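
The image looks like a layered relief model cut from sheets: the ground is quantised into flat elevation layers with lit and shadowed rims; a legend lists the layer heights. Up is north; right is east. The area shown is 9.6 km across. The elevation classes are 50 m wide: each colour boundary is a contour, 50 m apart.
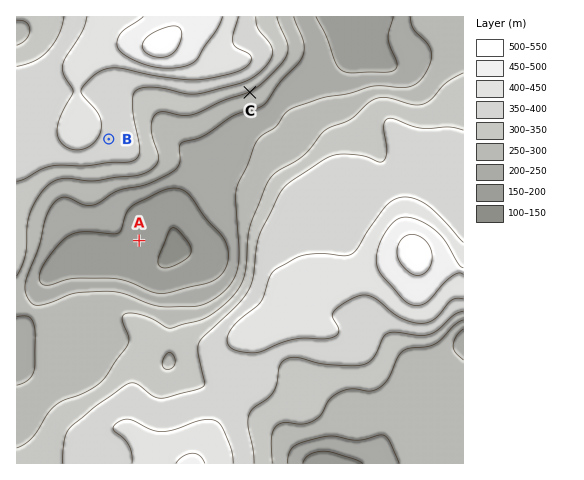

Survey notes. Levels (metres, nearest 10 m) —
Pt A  180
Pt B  390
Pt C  300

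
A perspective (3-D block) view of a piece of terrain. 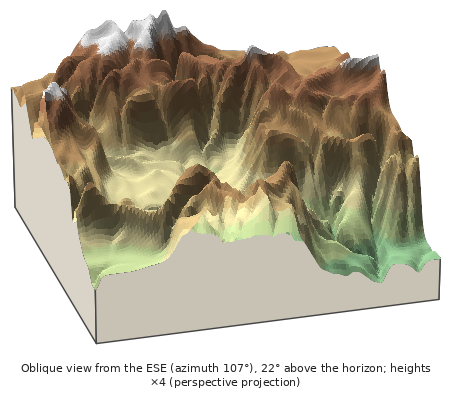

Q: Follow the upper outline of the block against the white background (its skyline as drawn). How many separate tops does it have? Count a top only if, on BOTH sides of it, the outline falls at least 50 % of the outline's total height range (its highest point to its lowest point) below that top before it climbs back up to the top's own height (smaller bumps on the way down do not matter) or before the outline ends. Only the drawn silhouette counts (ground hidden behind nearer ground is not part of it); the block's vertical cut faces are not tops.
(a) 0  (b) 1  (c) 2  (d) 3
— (a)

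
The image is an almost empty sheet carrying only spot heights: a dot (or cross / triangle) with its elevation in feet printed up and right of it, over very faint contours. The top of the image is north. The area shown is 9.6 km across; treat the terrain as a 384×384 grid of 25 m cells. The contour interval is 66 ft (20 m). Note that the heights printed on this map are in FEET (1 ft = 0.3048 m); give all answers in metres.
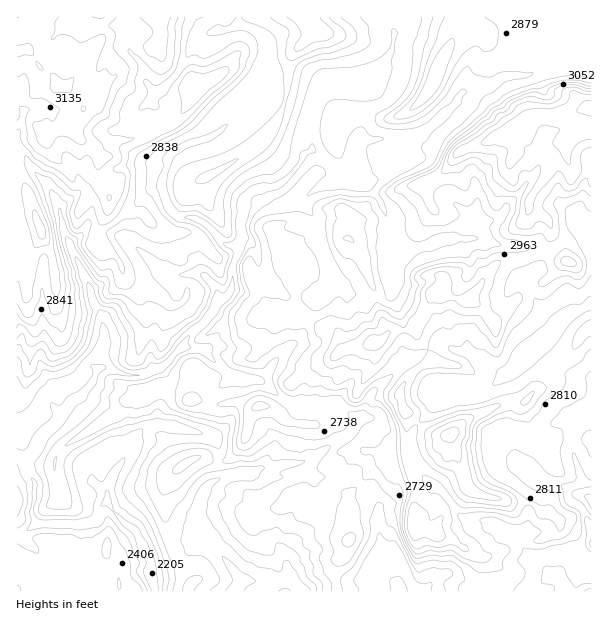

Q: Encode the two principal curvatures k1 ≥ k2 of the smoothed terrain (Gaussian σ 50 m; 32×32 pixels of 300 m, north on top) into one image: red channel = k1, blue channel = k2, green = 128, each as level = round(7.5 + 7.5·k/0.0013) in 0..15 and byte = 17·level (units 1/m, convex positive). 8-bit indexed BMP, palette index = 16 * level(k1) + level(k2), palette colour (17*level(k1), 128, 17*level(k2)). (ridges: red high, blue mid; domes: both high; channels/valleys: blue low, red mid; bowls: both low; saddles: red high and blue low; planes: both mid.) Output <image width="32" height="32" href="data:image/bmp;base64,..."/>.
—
<image width="32" height="32" href="data:image/bmp;base64,Qk02CAAAAAAAADYEAAAoAAAAIAAAACAAAAABAAgAAAAAAAAEAAATCwAAEwsAAAABAAAAAAAAAIAAABGAAAAigAAAM4AAAESAAABVgAAAZoAAAHeAAACIgAAAmYAAAKqAAAC7gAAAzIAAAN2AAADugAAA/4AAAACAEQARgBEAIoARADOAEQBEgBEAVYARAGaAEQB3gBEAiIARAJmAEQCqgBEAu4ARAMyAEQDdgBEA7oARAP+AEQAAgCIAEYAiACKAIgAzgCIARIAiAFWAIgBmgCIAd4AiAIiAIgCZgCIAqoAiALuAIgDMgCIA3YAiAO6AIgD/gCIAAIAzABGAMwAigDMAM4AzAESAMwBVgDMAZoAzAHeAMwCIgDMAmYAzAKqAMwC7gDMAzIAzAN2AMwDugDMA/4AzAACARAARgEQAIoBEADOARABEgEQAVYBEAGaARAB3gEQAiIBEAJmARACqgEQAu4BEAMyARADdgEQA7oBEAP+ARAAAgFUAEYBVACKAVQAzgFUARIBVAFWAVQBmgFUAd4BVAIiAVQCZgFUAqoBVALuAVQDMgFUA3YBVAO6AVQD/gFUAAIBmABGAZgAigGYAM4BmAESAZgBVgGYAZoBmAHeAZgCIgGYAmYBmAKqAZgC7gGYAzIBmAN2AZgDugGYA/4BmAACAdwARgHcAIoB3ADOAdwBEgHcAVYB3AGaAdwB3gHcAiIB3AJmAdwCqgHcAu4B3AMyAdwDdgHcA7oB3AP+AdwAAgIgAEYCIACKAiAAzgIgARICIAFWAiABmgIgAd4CIAIiAiACZgIgAqoCIALuAiADMgIgA3YCIAO6AiAD/gIgAAICZABGAmQAigJkAM4CZAESAmQBVgJkAZoCZAHeAmQCIgJkAmYCZAKqAmQC7gJkAzICZAN2AmQDugJkA/4CZAACAqgARgKoAIoCqADOAqgBEgKoAVYCqAGaAqgB3gKoAiICqAJmAqgCqgKoAu4CqAMyAqgDdgKoA7oCqAP+AqgAAgLsAEYC7ACKAuwAzgLsARIC7AFWAuwBmgLsAd4C7AIiAuwCZgLsAqoC7ALuAuwDMgLsA3YC7AO6AuwD/gLsAAIDMABGAzAAigMwAM4DMAESAzABVgMwAZoDMAHeAzACIgMwAmYDMAKqAzAC7gMwAzIDMAN2AzADugMwA/4DMAACA3QARgN0AIoDdADOA3QBEgN0AVYDdAGaA3QB3gN0AiIDdAJmA3QCqgN0Au4DdAMyA3QDdgN0A7oDdAP+A3QAAgO4AEYDuACKA7gAzgO4ARIDuAFWA7gBmgO4Ad4DuAIiA7gCZgO4AqoDuALuA7gDMgO4A3YDuAO6A7gD/gO4AAID/ABGA/wAigP8AM4D/AESA/wBVgP8AZoD/AHeA/wCIgP8AmYD/AKqA/wC7gP8AzID/AN2A/wDugP8A/4D/AJeXl5eFqMeQp7inpoSWhnSFtpWGd3WlhZallqeFh4a2h4eHh4a3poC3l5iEhYeWhKe4t3R3gdV0c7anloV2h5eWl5enpreUgdeGhYSXmIWGlpbZhXWg98jlt6e2taWEw6KhoJCTxoCWx3aFh5iXhoeGhremkvO3yIV1c4OEpcmhwubH16Khl6e3hpWYmJeol5iHp5aD48inoYOU5rTIxbDEktiGpZSnl6eWc5enl5eoh5enhYahtoOm+PfVlZag1aKlx3WmgoeYuLeEkoFzhZaWhYWVp8OUhMa1Y4V1pLeToabmdIaWdJeXyOjTxpWUlIO2p6el1ZS414V1h4a3hZW4gbf3pIRzlpaEgXL5p4SHl5OTl4TFldnYg3V3l5eVp5emg4bn15WSgoKVk9SVtsanp5SEYfeypej0k3SldoaFp4WVhIW3uKa1+sbHxfrTgoR007K094V0g5T21uh1h4a1dZWWg8fE17WWloVzgcPYlrey5JD3ZHV0hYR1t8aXhtWipZODodOQoMm2orW2gqemxoW2lZLV1ue1hYaGl6aFs5PZp5KFx7TTkJCVpbeEhJXHxsi3hKSEhIXWhHd2p5WhpMiognWmpseQ46Woh5eGpraFp9fEuHaGdeiEhoaF19aT2KiQc6eWqMigpLmYmKeFloWE1nPWhZamtqaHdnaU1pPolaDXtpeXqMeAkraGh3eGhZWTdbbJtdh1hpWXdZXGgviQs8W3h4SjgOPStYeIiIaG13SD5ui2tbd1hLaUw7aj5oDo1pWEl6e19+CjmIiHg5fHhIaTlJSlx8a2k/nDhfeQseiDc5eXp+awgLSXiIWluJd0hpVzhYSCkoOlpIWE+JD2xJWWuMWwoPeQ2binlJa3p5SHp6imhZTG2NeFhcXFgOak2JS3kMfGp3G2lYWk18jHkoaXp4WEx2D4hIOF1oCVtKbIlYWjqKiWhXGStpWDg3LE9/iGloOnxrG2xaOyk8aWpqSVhpOYp9emlpiCuJWGh4WCkfPGc5XIhLa1pJHJhZe2t5SEcoR2hsfHloaDp4aHl4eGkPnlpaaXlrdkk6iWx3SFp9fGg4SGdqfHhYSohoWTg4OVkcbouId2hrailna3p5Z1h6fXhIZ2dseGhJinpub4tnJ1g6XGyNe3p6eWlpe3hpaElre3g4V2l6eEl4d2dXP3poOFhKTHktb3dqenl5a3lpShyNfolHWHtnV1hod3daX4dIaEg3GSsYCWp4aXlZeTp8iRdbfXhIXVdIWGhoZ2heiVhpiXp4SGh5eGl4bIlZWouHR1hbeUdcfHuLenhoaGp7eWh4eHl4aHhpeGhaSVhZa3hYaGhZWWlsellYaGhnWWloaHh4eHhoY="/>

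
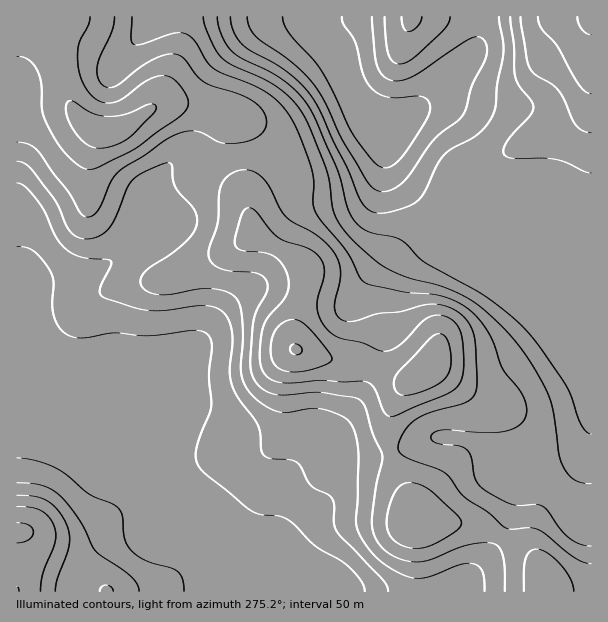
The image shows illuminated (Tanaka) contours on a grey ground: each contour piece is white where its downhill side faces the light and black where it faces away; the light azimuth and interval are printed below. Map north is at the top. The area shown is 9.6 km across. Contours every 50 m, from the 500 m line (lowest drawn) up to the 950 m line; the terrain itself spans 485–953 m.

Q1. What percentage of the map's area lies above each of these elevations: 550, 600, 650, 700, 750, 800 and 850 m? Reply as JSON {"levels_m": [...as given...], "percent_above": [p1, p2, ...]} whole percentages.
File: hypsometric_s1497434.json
{"levels_m": [550, 600, 650, 700, 750, 800, 850], "percent_above": [94, 91, 65, 52, 37, 23, 10]}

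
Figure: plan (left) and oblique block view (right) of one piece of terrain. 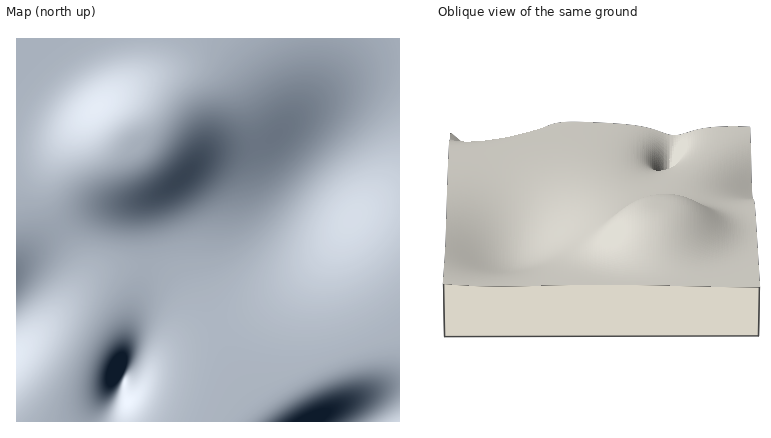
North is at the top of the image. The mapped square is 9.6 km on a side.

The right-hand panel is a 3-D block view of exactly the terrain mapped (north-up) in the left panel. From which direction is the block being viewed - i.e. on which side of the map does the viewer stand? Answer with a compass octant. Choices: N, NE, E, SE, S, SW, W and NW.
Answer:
N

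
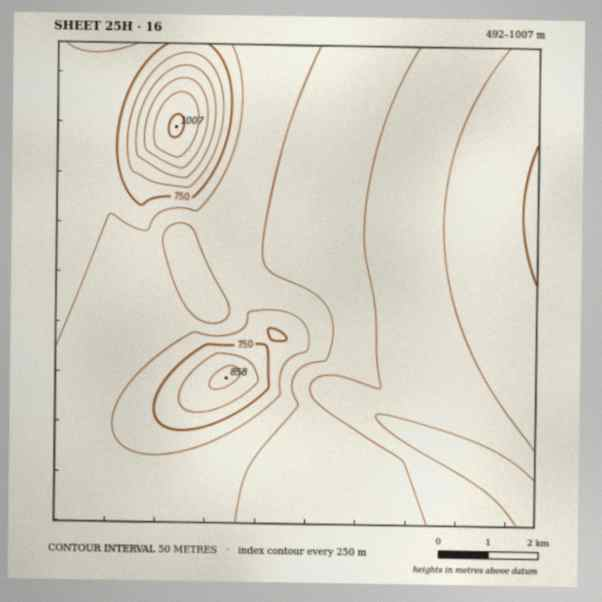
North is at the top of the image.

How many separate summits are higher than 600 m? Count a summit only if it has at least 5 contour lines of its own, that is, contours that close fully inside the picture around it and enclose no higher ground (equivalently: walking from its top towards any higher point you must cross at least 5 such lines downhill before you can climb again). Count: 1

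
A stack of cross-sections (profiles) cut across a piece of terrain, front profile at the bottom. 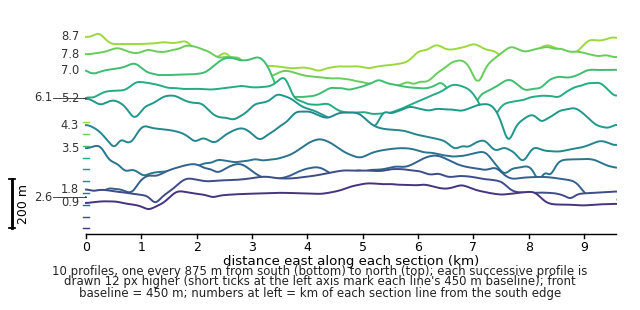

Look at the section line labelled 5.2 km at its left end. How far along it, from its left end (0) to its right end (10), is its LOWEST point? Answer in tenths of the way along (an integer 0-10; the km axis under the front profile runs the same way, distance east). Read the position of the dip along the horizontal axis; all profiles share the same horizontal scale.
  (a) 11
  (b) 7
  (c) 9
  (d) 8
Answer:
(d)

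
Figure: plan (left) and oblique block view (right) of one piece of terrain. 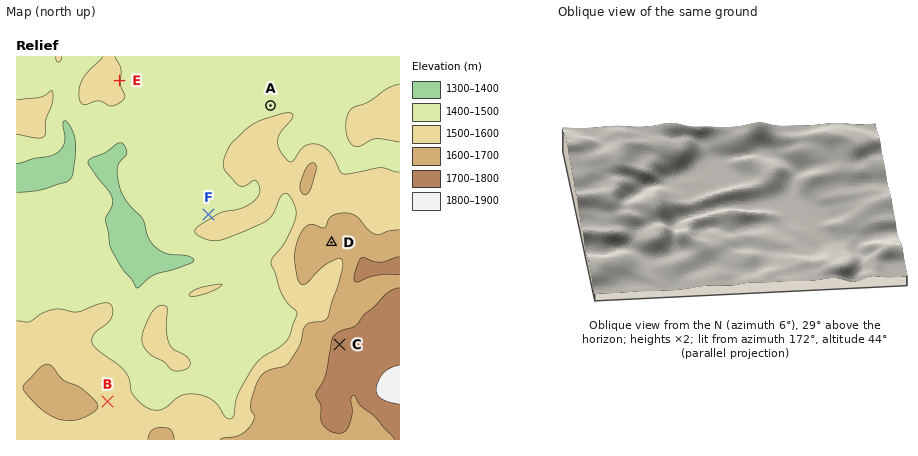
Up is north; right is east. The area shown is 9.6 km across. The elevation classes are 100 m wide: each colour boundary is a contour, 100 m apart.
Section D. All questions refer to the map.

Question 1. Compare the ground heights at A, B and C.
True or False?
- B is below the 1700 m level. True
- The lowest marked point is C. False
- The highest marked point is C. True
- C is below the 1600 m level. False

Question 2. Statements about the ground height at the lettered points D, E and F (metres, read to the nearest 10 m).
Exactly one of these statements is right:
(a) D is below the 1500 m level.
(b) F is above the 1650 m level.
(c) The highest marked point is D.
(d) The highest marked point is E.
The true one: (c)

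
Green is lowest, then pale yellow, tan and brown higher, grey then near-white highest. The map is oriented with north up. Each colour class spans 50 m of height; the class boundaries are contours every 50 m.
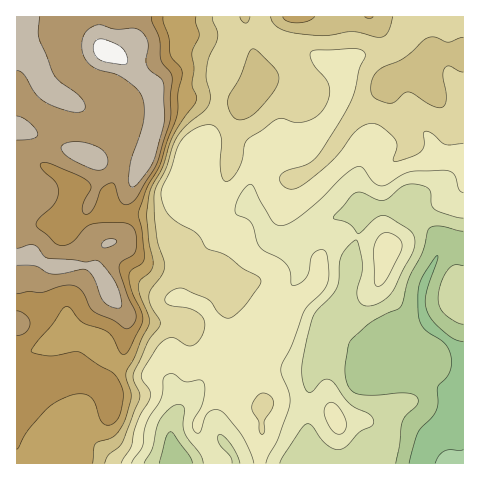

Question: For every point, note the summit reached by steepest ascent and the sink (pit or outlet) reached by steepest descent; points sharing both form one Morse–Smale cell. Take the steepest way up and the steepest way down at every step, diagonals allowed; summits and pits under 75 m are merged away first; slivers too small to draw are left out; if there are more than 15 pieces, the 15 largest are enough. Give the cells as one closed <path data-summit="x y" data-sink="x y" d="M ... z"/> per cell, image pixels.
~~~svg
<path data-summit="105 52" data-sink="463 463" d="M260 16l-244 1 1 447 64-1 0-8-7-8 13-12 9-6 13-16 1-9-4-23 15-24 3-9 3-20-2-16 6 6 10 4 33 1 13 5 42-27 6-7-10 29-1 61 1 5 12 10 18 7 9-1-3 13-1 46 204-1 0-218-20 1-21 40-1 25 4 10 5 7-17 23 0 5 11 18-14-3-44-19-26-15-5-10 14-49 0-13 9-34 1-13 11-8 10-3 22 0 9 4-2-9 17-11 9-11 0-18-4-18-2-5-9-6-21 9-26 5-7 5-3 6 0-6-7-6-29-19-6 2 11-14 9-17 0-13-4-9-13-16-14-8-18-6-8 0-14-7-8-10z"/><path data-summit="294 17" data-sink="463 463" d="M463 16l-202 1 2 12 8 10 14 7 8 0 18 6 14 8 11 13 6 12 0 13-9 17-9 11 11 4 22 16 7 6 0 6 3-6 7-5 26-5 17-8 8 0 5 5 6 23 0 18-9 11-17 11 0 6 3 6 25 24 3 10 6-3 17-1z"/><path data-summit="105 52" data-sink="174 463" d="M234 296l-47 32-13-5-33-1-15-8 1 14-3 20-3 9-15 24 4 23-1 9-13 16-9 6-13 12 7 8 1 9 178-1 2-26-1-19 3-13-9 1-18-7-12-10-1-5 1-61z"/><path data-summit="386 251" data-sink="463 463" d="M403 207l-29 1-14 10-1 13-9 34 0 13-14 49 5 10 26 15 44 19 14 3-10-14-1-9 17-23-5-7-4-10 0-20 4-12 15-29 0-8-31-31z"/>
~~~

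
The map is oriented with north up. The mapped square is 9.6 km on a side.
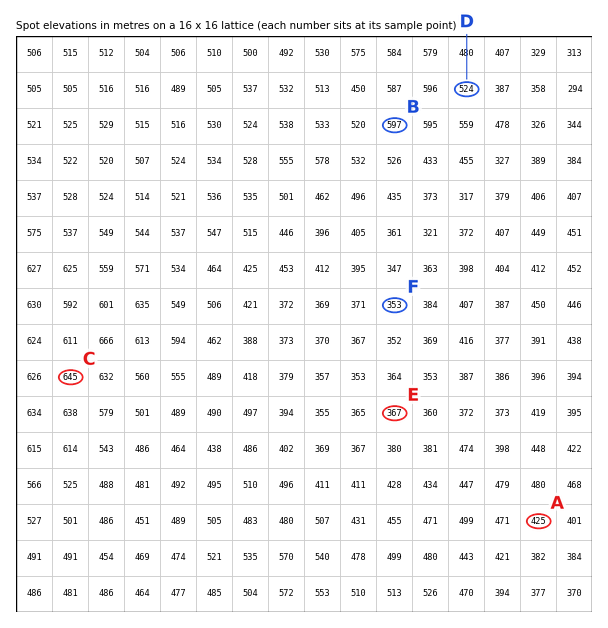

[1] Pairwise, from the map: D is below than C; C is above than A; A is below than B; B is above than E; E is above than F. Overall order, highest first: C B D A E F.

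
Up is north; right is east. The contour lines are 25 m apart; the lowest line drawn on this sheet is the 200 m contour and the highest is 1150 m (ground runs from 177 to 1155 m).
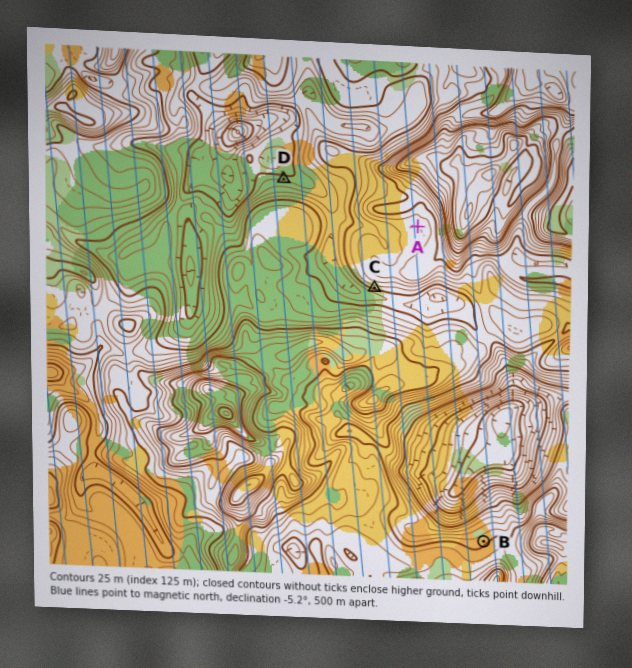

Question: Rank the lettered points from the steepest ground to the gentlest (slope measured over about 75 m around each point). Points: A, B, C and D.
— C D B A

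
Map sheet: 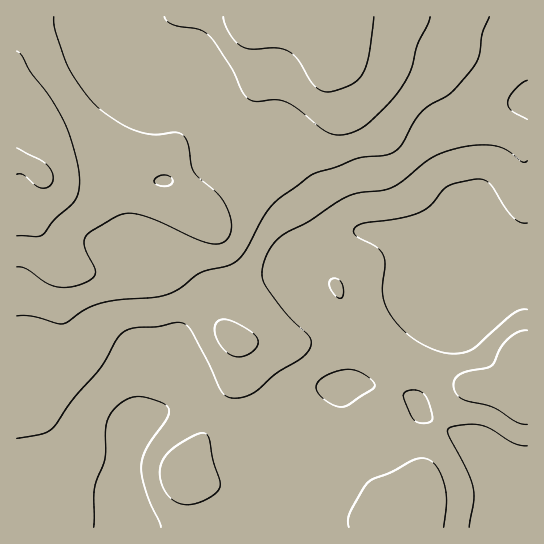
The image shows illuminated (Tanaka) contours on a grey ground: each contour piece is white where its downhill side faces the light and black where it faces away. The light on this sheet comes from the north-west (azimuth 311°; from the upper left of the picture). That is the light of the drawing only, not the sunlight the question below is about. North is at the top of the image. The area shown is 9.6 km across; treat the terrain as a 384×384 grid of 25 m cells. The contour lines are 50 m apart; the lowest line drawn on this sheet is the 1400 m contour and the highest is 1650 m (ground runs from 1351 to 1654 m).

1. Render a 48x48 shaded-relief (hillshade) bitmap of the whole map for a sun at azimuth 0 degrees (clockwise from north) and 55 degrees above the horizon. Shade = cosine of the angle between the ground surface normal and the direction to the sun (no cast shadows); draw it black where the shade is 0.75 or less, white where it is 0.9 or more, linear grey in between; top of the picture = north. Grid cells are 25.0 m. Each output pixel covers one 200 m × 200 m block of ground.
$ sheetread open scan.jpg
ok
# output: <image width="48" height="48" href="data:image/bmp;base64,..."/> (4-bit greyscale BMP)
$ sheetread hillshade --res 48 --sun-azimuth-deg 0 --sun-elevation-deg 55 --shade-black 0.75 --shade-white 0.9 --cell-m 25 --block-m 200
<image width="48" height="48" href="data:image/bmp;base64,Qk32BAAAAAAAAHYAAAAoAAAAMAAAADAAAAABAAQAAAAAAIAEAAATCwAAEwsAABAAAAAAAAAAAAAAABEREQAiIiIAMzMzAERERABVVVUAZmZmAHd3dwCIiIgAmZmZAKqqqgC7u7sAzMzMAN3d3QDu7u4A////AHd3d3d3dlQzMzRFVmZ3d3eId2ZmZlZmZnd3d3d3dkMiIjNEVWZ3d3iIh2ZmZmZmZnd2ZndmZUIREjNEVWZ4iIiJmHZndmZmZndmZmZlVUMjNFVmd3eJmIiJmYd3d3d3dnZmZmZVVVVVZneIiIiJiIiJqpiIiIiHZmZmZmZWZneIiIiIiIiId3iZq6qZmZiHVVVWZmZmd4qqmIiId3d2ZniZqru6qYh1QkRVZmd3eJvLqHd3d3dmZ4iIibvLqHZTEERFZnd3d5q7qXZmZmZneIh2Z5u6hlQxAERFZmZmZ3mrqYZmZmZ4mph2Z4mYZCEQAERFVWZVZmeJmYZVVmeJqqmZmIiGQgAAI1VVRFVVVVZniHZVVmiaqpmqqYdlMQATZ2ZVREREVVVWd2VEVWeIiIiZmGVVQyNXiHZlRDREVVVVZlRERFVWZmd3ZURFd4iId3dlVDREVVVVZUMzMzMzNEVEMzRXrMynVHdmVERFVVVVVDIiMzIiIzQzNGeKze2nVHd2ZVVVVVVVUyI0REREQzM0V5q7zMy5iGZmZmVVVEVVQzVnd3d3ZURGiru6qqu8y1VmZmZURERERGiaqZmYdlVoq7qpiJrM3URVVVVDMiMzRoq7qqqYdmZ5qqmIeImr3TMzMzMhERESRpu6qZmHdmeJmZh3d4iJq0MiEREQAREiRomZmZh3Znd4iHd2Znd4iEMhABEiM0RERVZniIh3d3d3d3dmZmd3d0MiI0VWd3d2VDM1Z4iHiIh3ZmZmVVZ4iDM0VniJmYh2UxATVneImZmYdmZmZVZ4iSJGeIiJmIdkMQASNWZ4mquph2ZmZmZ3eCNGiHZmZlQyERIiI0RWiaqph2Zmd2ZmZiNWZlREMyIREkVUMiM0V4iHdlVmd3ZlQzRERDMzIiIjRWd1QyIjNEVERERWd3ZkMkQyI0REQ0VneIiHZDIiIiIiIjRWd3ZUMlQyI1Z2ZniJmZmYdkQzIhERIiNWZmZUM1VERGeHd4iImaqYd2VEMiIiMzRFVVVERVZmZnd3Znd3iaqYh3ZlQyIzMzM0REREVWd4h3d2VVZmiZmYd3ZlQyIiIiIiIiM0VniJmIdmVVVmeJiHd3ZlQyERIiIiIiIkVoiZmId3iId3iId2ZmZUMhERI0MzMzM0Z5mZmId4q7qZiHdlVWZUMiEjNFVERERWd5mZmIiJvMu6mHZURFVDIiM0RFVURFZ3d5mZmYiau7u6qHZURDMiIzRERERERWd3d5iJmZmaqZmqmHZUQzISNERERERERWZ3d4iZmZmZmIiZmHZUQzIjREREREM0RFVmd4mZmZmYd3eIh2VVVEREVEREVERERERVZomZmZmHZmZ3dlREVVVVVERVZlVVVURFZoiIiZh2VVZmZUMzREVVVVVWZmZmZlVVVoiIiZh2VVVERDIRIjNFVmZmd2Zmd3ZVVZiIiYh2ZUMyIiERERJFZmZmZ2ZmZ3dlVYiIiId2ZVQiEiIzMiNWZ3ZmZmZVZndlVYiIiHd2ZlQyIjNEQzRWd3dmZmZlZnZmVQ=="/>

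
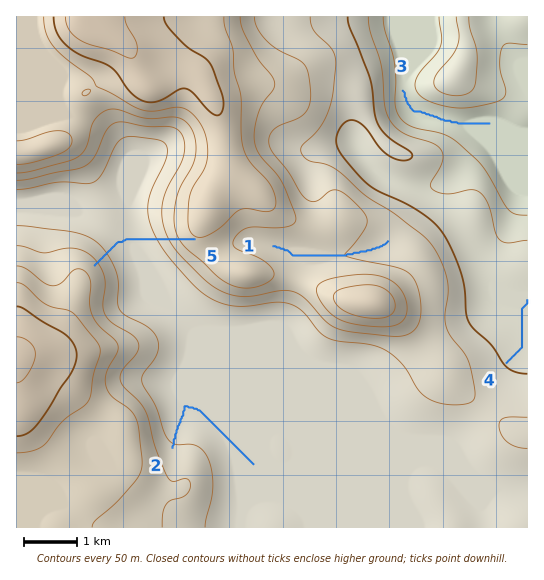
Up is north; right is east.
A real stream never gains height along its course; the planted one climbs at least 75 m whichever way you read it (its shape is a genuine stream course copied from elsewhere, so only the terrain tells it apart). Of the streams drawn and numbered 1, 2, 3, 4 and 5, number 5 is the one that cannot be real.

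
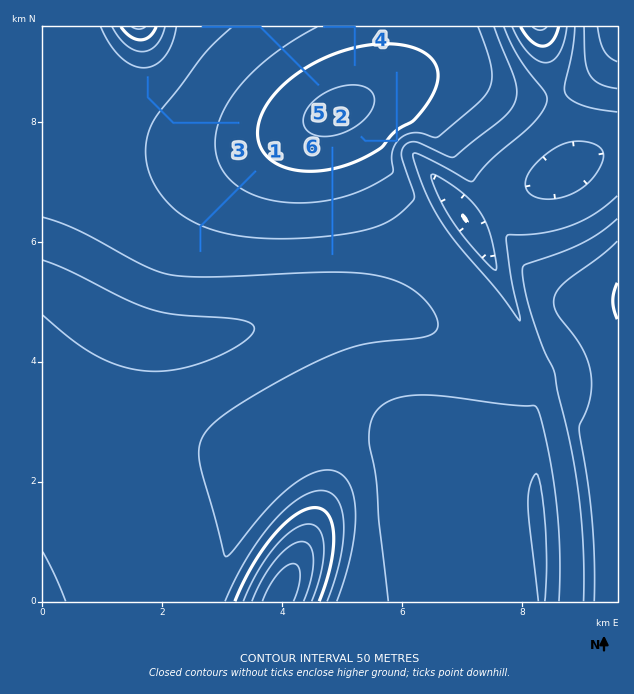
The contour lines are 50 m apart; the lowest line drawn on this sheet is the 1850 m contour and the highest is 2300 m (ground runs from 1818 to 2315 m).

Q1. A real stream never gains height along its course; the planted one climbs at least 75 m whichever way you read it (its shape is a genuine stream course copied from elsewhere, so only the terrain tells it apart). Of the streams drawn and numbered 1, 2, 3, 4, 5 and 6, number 2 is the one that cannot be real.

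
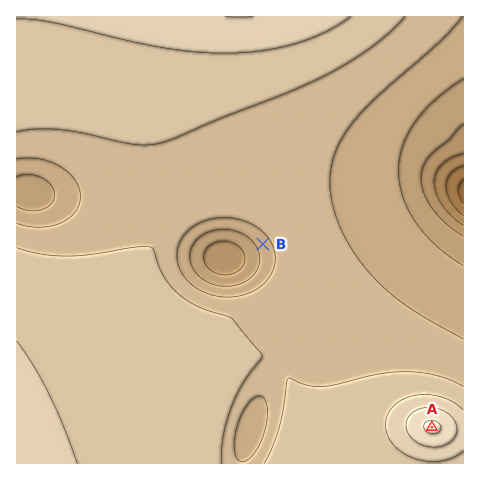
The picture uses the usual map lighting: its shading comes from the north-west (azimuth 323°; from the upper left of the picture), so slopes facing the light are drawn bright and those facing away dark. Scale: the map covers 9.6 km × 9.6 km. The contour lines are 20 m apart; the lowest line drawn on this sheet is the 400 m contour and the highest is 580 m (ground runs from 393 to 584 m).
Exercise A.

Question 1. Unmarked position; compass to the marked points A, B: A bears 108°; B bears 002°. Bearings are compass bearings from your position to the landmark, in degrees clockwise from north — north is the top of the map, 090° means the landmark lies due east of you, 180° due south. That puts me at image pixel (258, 371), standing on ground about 515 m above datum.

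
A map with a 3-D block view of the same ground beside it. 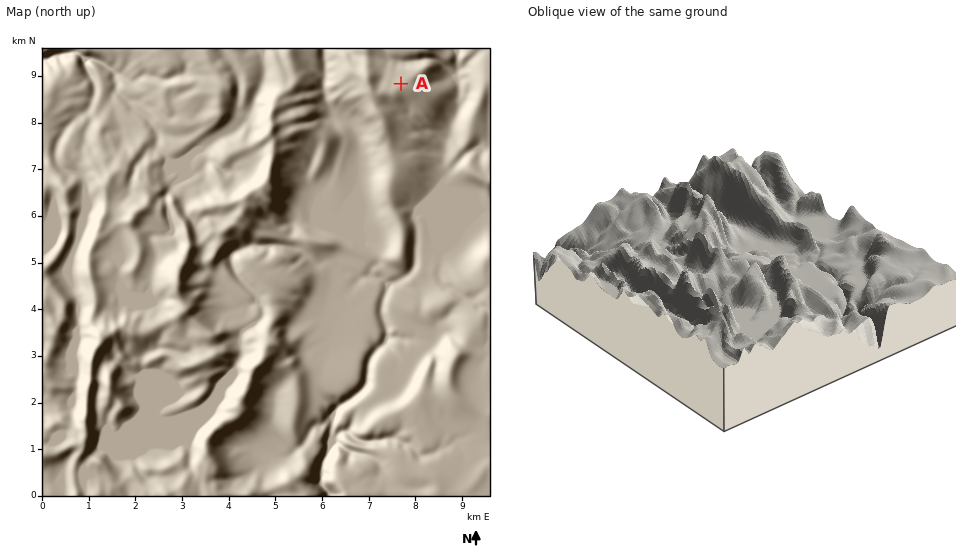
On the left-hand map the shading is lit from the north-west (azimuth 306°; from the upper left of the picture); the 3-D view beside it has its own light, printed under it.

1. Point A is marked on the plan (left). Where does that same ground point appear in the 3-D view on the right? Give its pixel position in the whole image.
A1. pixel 735 160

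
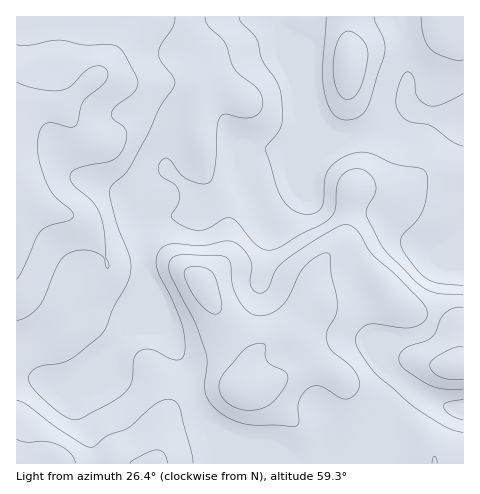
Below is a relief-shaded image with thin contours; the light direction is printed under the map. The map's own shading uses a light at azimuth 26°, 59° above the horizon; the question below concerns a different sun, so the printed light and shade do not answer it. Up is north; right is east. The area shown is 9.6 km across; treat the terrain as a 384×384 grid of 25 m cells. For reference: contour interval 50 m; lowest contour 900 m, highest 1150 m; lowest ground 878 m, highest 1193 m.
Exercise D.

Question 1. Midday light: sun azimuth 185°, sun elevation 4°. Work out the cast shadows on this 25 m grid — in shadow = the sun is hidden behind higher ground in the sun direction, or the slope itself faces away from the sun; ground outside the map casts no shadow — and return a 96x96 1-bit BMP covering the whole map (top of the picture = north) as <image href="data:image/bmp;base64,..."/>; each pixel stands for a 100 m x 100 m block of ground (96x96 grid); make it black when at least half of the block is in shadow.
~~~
<image width="96" height="96" href="data:image/bmp;base64,Qk2+BAAAAAAAAD4AAAAoAAAAYAAAAGAAAAABAAEAAAAAAIAEAAATCwAAEwsAAAIAAAAAAAAA////AAAAAAAAAAAAAAAAAAAAAAAADAAAAAAAAAAAAAAAPwPAAAAAAAAAAAAA/w/wAAAAAAAAAAAB/w/wAAAAAAAAAAMD/w/gAAAAAAAAAB8H/w/AAAAAAAAAAH8P/w+AAAAAAAAAAP8f/w8AAAAAAAAAAf8//z4AAAAAAAAAA////34AAAAAAAAAB////3wAAAAAAAAAB////34AAAAAAAAAD////z4AAAAAAAAAD////xwAAAAAAAAAD/7//gAAAAAAAAAAAgD//gAAAAAAAAAAAAD//AAAAAAAAAAAAAD//AAAAAAAAAA+AAB/+AAAAAAAAAH+AAB4AAAAAAAAAAf8AAAAAAAAAAAAAA/4AAAAAAAAAAAAAB/wAP8AAAAAAAAAAB/wA/8AAAAAAAAAAB/gD/8AAAAcAAAAAA/gB/8AAAA8AAAAAA/AB/8AAAA8AAAAAAeAAf8AAAAAAAAcAAAAAP8AAAAAAAA/gAAAAH8AAAAAAAB/wAAAABgAAAAAAAB/wAAAAAAAAAAAAAD/wAAAAAMAAAAAAAH/4AAAAB8AAAAAAAP/4AAAAf8AAAAAAAP/wAAAD/8AAAAAAAf/wAAAP/8AAAAAAAP/wAAAf/8AAAAAAAP/wAAA//8AAAAAAAH/gAAB//8AAAAAAEA/AAAD//8AAAAAB+AOAAAH//8AAAAAH/AGeAAH//8AAAAAf/gP/wAP//8AAAAA/////4AP//8AAAAB/////8Af//8AAAMD/////+Af//8AAAMD//////A///8AAAcD//////x///8AAAcD//////////8AAAcD//////////8AAAcB/////////48AAAIB/////////AMAACAA///8////4AEAA/AA///4f///gAAAP/AAf//wf/8AAAAAf+AAP//gf/wAAAAA/+AAP//gf/wAAAAB/+AAH//gP/gAAAAB/8AAH//AP/gAAAAA/4AAD//AP/mAAAAAfgAAB/+AH//4AAAAAAAAAf+AD///4AAAAAAAAD+AB///8AAAAAAAAB8AA///+AAAAAAAAA4AA///+AAAAAAAAAQAAf//+AcAAAAAAAAAAP//+B8AAAAAAAAAAH//8D8AAAAAAAAAAB//4D8AAAAAAAAAAAf/gB8AAAAAAAAAAAP+AAMAAAAAAAAAAAD8AAAAAAAAAAAAAAAwAAAAAAAAAAAAAAAAAAAAAAAAAAAAAAAAAAAAAAAAAAAAAAAAAAAAAAAAAAAAAAAAAAAAAAAAAAAAAAAAAAAAAAAAAAAAAAAAAAAAAAAAAAB4AAAAAAAAAAAAAAD+AAAAAAAAAAAAAAD/AAAAAAAAAAAAAAD/AAAAAAAAAAAAAAD/AAAAAAAAA/AAAAD+AAAAAADAB/wAAAB8AAAAAADwB/wAAAAYAAAAAAD8D/wAAAAAAAAAAAD/j/wAAAAAAAGAAAD/h/wAAAAAAAPgAAD/B/wAAAAAAAP4AAAAA/gAAB+AAAP8AAAAAfgAAB+AAAP8AAAAAPAAAA8AAAP4AAAAAAAAAAAAAAHwAAA="/>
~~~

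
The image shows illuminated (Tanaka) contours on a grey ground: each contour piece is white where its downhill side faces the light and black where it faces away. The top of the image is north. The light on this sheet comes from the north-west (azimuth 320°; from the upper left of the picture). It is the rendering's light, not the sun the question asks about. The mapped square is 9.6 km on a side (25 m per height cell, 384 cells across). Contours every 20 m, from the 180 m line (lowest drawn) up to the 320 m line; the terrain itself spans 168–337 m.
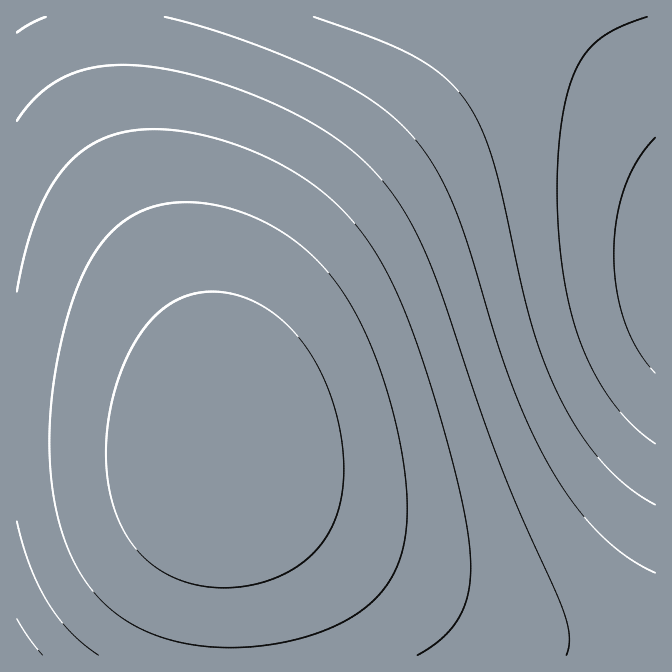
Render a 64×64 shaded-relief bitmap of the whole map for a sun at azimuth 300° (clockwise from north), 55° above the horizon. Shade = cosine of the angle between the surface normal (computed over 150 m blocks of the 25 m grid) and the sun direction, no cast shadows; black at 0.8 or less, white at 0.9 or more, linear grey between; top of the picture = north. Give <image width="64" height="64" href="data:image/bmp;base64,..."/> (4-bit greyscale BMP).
<image width="64" height="64" href="data:image/bmp;base64,Qk12CAAAAAAAAHYAAAAoAAAAQAAAAEAAAAABAAQAAAAAAAAIAAATCwAAEwsAABAAAAAAAAAAAAAAABEREQAiIiIAMzMzAERERABVVVUAZmZmAHd3dwCIiIgAmZmZAKqqqgC7u7sAzMzMAN3d3QDu7u4A////AEREQzMzMzIiIiIiIhERERERERERESIiIiIiIiIiIzMzREREMzMzMiIiIiIiIREREREREREREiIiIiIiIiIjMzNEREQzMzMzIiIiIiIiERERERERERESIiIiIiIiIiMzM0REREMzMzMyIiIiIiIhERERERERERIiIiIiIiIiIzMzVERERDMzMzIiIiIiIiERERERERERESIiIiIiIiIjMzNVREREMzMzMyIiIiIiIhERERERERERIiIiIiIiIiMzM1VERERDMzMzMiIiIiIiIRERERERERESIiIiIiIiIzMzVUREREMzMzMyIiIiIiIiERERERERERIiIiIiIiIjMzNVVERERDMzMzMiIiIiIiIRERERERERESIiIiIiIiMzM1VUREREMzMzMzIiIiIiIiEREREREREREiIiIiIiIzMzVVVERERDMzMzMiIiIiIiIRERERERERESIiIiIiIjMzNVVUREREMzMzMzIiIiIiIhEREREREREREiIiIiIiIzM1VVRERERDMzMzMiIiIiIiIRERERERERERIiIiIiIjMzVVVUREREQzMzMzIiIiIiIhERERERERERESIiIiIiMzNVVVRERERDMzMzMiIiIiIiERERERERERERIiIiIiIzM1VVVUREREMzMzMzIiIiIiIRERERERERERESIiIiIiMzVVVVRERERDMzMzMiIiIiIhEREREREREREREiIiIiIzNVVVVEREREMzMzMzIiIiIiERERERERERERESIiIiIjM1VVVURERERDMzMzMiIiIiIhEREREREREREREiIiIiIzVVVVVEREREMzMzMzIiIiIiERERERERERERERIiIiIjNVVVVURERERDMzMzMiIiIiIREREREREREREREiIiIiM1VVVVREREREMzMzMyIiIiIhERERERERERERERIiIiIjVVVVVEREREQzMzMzMiIiIiEREREREREREREREiIiIiJVVVVVREREREMzMzMyIiIiIRERERERERERERERIiIiIlVVVVVEREREQzMzMzIiIiIhEREREREREREREREiIiIiVVVVVURERERDMzMzMyIiIiIRERERERERERERERIiIiJVVVVVREREREQzMzMzIiIiIhEREREREREREREREiIiIlVVVVVERERERDMzMzMiIiIiERERERERERERERERIiIiVVVVVUREREREMzMzMyIiIiIREREREREREREREREiIiJVVVVVREREREQzMzMzIiIiIhERERERERERERERERIiIlVVVVVERERERDMzMzMyIiIiEREREREREREREREREiIiVVVVVUREREREMzMzMzIiIiIRERERERERERERERERIiJVVVVVRERERERDMzMzMiIiIiEREREREREREREREREiIlVVVVVEREREREMzMzMyIiIiIRERERERERERERERERIiVVVVVEREREREQzMzMzIiIiIhEREREREREREREREREiJVVVVURERERERDMzMzMyIiIiERERERERERERERERERIlVVVVREREREREMzMzMzIiIiIhEREREREREREREREREiVVVVVEREREREQzMzMzMiIiIiERERERERERERERERESJVVVVERERERERDMzMzMyIiIiIhERERERERERERERERElVVVUREREREREMzMzMzIiIiIiERERERERERERERERESVVVVREREREREQzMzMzMyIiIiIhERERERERERERERERFVVVRERERERERDMzMzMzIiIiIiEREREREREREREREREVVVVERERERERDMzMzMzMiIiIiIhERERERERERERERERVVVUREREREREMzMzMzMzIiIiIiIRERERERERERERERFVVVREREREREQzMzMzMzMiIiIiIiEREREREREREREREVVVRERERERERDMzMzMzMyIiIiIiIhERERERERERERERVVVEREREREREMzMzMzMzMiIiIiIiIRERERERERERERFVVUREREREREQzMzMzMzMyIiIiIiIiIREREREREREREVVVRERERERERDMzMzMzMzMiIiIiIiIiERERERERERERVVVEREREREREMzMzMzMzMyIiIiIiIiIiERERERERESJVVEREREREREMzMzMzMzMzMiIiIiIiIiIiIRERERERIlVUREREREREQzMzMzMzMzMzIiIiIiIiIiIiIiEREiIiVVRERERERERDMzMzMzMzMzMyIiIiIiIiIiIiIiIiIiJVVEREREREREMzMzMzMzMzMzMiIiIiIiIiIiIiIiIiIlVUREREREREQzMzMzMzMzMzMzMiIiIiIiIiIiIiIiIiVVREREREREQzMzMzMzMzMzMzMzIiIiIiIiIiIiIiIiJVRERERERERDMzMzMzMzMzMzMzMzIiIiIiIiIiIiIiIlVEREREREREMzMzMzMzMzMzMzMzMzIiIiIiIiIiIiIiVUREREREREQzMzMzMzMzMzMzMzMzMzMiIiIiIiIiIiJVRERERERERDMzMzMzMzMzMzMzMzMzMzMiIiIiIiIiIlVEREREREREMzMzMzMzMzMzMzMzMzMzMzMyIiIiIiIiVUREREREREQzMzMzMzMzMzMzMzMzMzMzMzMyIiIiIiJVRERERERERDMzMzMzMzMzMzMzMzMzMzMzMzMyIiIiIlREREREREREMzMzMzMzMzMzMzMzMzMzMzMzMzMyIiIi"/>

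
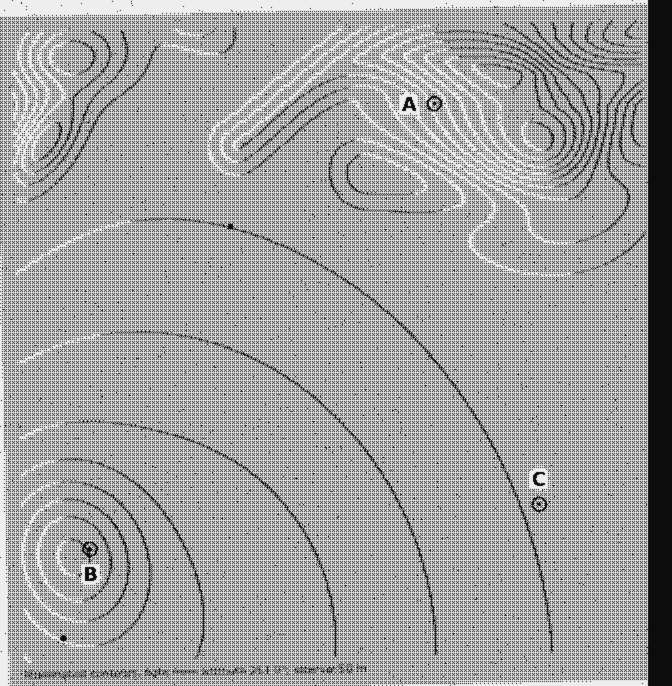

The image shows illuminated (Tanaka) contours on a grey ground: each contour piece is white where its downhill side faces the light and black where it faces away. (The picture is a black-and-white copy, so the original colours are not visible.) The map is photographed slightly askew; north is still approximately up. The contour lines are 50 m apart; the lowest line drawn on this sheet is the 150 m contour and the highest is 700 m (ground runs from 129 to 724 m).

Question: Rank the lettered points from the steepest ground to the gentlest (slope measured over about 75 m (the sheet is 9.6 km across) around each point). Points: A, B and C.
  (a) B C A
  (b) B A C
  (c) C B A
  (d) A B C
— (d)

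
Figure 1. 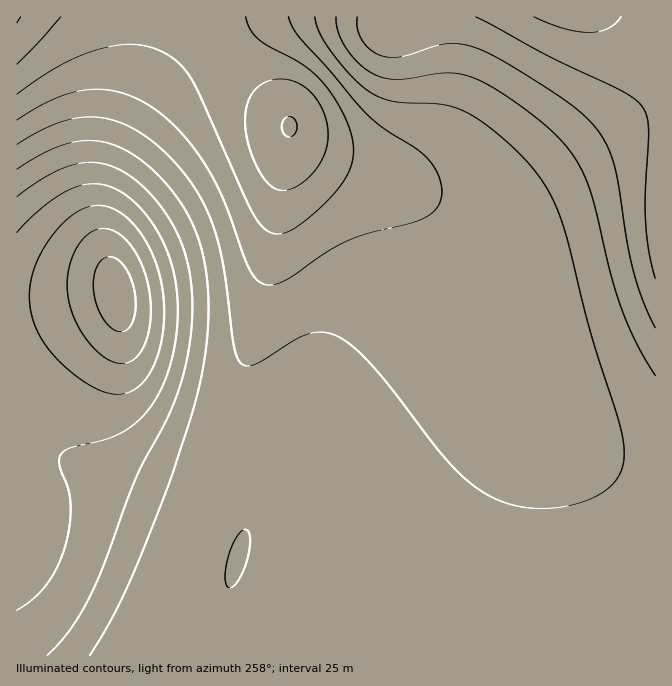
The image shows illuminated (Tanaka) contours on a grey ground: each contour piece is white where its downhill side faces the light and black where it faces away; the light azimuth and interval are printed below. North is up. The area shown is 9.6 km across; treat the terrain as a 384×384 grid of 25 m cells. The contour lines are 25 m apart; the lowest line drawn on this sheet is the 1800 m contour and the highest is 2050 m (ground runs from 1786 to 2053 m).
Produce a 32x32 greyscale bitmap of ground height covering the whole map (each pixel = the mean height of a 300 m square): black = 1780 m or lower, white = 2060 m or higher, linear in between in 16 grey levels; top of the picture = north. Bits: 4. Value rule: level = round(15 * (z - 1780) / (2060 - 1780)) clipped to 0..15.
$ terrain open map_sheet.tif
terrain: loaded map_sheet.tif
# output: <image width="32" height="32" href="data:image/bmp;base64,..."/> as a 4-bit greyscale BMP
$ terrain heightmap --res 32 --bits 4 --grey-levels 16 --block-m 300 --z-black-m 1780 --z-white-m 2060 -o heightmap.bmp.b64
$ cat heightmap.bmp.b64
<image width="32" height="32" href="data:image/bmp;base64,Qk12AgAAAAAAAHYAAAAoAAAAIAAAACAAAAABAAQAAAAAAAACAAATCwAAEwsAABAAAAAAAAAAAAAAABEREQAiIiIAMzMzAERERABVVVUAZmZmAHd3dwCIiIgAmZmZAKqqqgC7u7sAzMzMAN3d3QDu7u4A////AGZ3iZiIiIiImZmZmZmZmIhWZ4iYiIiIiImZmZmZmZmYVWZ4iIiIiIiJmZmZmZmZmVVmeIiIiIiIiZmZmZmZmZlVVneIiIiIiImZmZmZmZmZRVZniIiIiIiJmZmZmZmZmUVVZ4iIiIiIiZmZmZmZmZlVVWZ4iIiIiImZmZmZmZmZVVVmeIiIiIiJmZmZmZmZmVVVZneIiIiImZmZmZmZmZlVVVZniIiIiJmZmZmZmZmZVVVVZ4iYiIiZmZmZmZmZmVVURFZ4mYiJmZmZmZqpmZlURENFeJmZmZmZmZqqqZmYREMzNWiZmZmZmZqqqqqZmEQzIjRomZmZmZmqqqqqmYdDMhEkaJqpmZmaqqqqqpmHQzIRJGiaqqmaqqqqqqmYdkMhESRomqqqqqqqqqqpmHZDMhE1aJq7qqqqqqqqqZh1RDIiRXiru7uqqqqqqqmYdVRDM1Z5q8zLu6qqqqqph2VlRERniazNzLu7qqqqmYdldlVWeJq83dzLu7qqqZmHZYdmZ4mazd7ty7u6qqmYh2WYh4iZq83u7cu7qqqZiHZlqZmZqrzN7u3LqqqZmId2Zbqqqqu8ze7tupmZmYh3ZlXLu7u7zM3d3KmIiIh3ZlVV3Mu7vMzM3MqYd3d3dmVVVd3MzMzMzMu5h2ZnZmVUREXt3MzMzMy7qXZVZmVURERE"/>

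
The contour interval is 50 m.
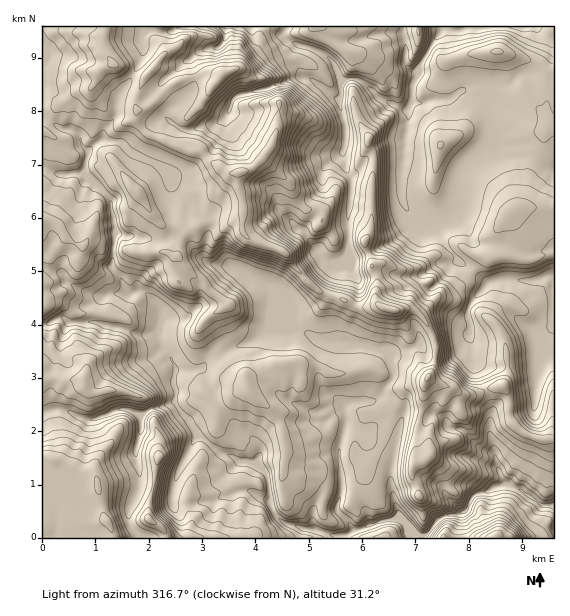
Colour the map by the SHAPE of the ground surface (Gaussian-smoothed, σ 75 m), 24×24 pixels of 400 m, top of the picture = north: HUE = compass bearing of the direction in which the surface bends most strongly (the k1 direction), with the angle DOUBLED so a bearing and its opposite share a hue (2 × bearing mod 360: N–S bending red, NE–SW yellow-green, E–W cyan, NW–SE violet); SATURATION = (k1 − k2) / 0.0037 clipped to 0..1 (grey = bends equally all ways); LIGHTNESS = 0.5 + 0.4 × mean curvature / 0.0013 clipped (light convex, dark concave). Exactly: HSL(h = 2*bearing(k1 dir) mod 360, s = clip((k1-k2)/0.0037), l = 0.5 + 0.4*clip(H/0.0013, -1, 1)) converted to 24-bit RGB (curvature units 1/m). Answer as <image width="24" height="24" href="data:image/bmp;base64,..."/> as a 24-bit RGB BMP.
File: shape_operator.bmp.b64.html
<image width="24" height="24" href="data:image/bmp;base64,Qk32BgAAAAAAADYAAAAoAAAAGAAAABgAAAABABgAAAAAAMAGAAATCwAAEwsAAAAAAAAAAAAAcHaFfol8im6YkeeVlAaqzP/cdxLac2rAj3K1kX6totOleQAcbioLvfYfU3sDDZUA6T0Nhi0AAHQaKy30jLTl9NfesknczYHSfX2DfoF8pb50hl8xF7yFv7IXcRpQgpNRUINbgK9wVwBB8OvJQmWkNsgW0oC6sZTMOAh18/bVWMTzADMBBsM2yJdooD9/bisGgH59eHmCt8uckXm1HChr/NiHF1B/o4d7Y3eRvVmZOxCZ3eCrfn+hVnrAPE+nq6mNKA5f7fzKUx441bd1F4UwJjUEaQ8QmsSai5i8d5iv17eYcG9IJxJQ+unRBjE7waSQi3U/cmgpPR5r0NOWb4qJf0KqXKKpmIWCGCZi9d/WlNbNKc2OuEVwSh1ujpt1oplnmVxlf594m1Cr4p6qBi1J+ffSOiTDhh4/tYlSdG6kPFl3vNSeg3CSh06YW56Shnh7JD9n1dWT3nyF3nDnNEWfVitshtnQwMvxaIRFckceGTIG1O5DHAAz5fnCVRZHUl+dp3FqdFdgYqZ2k7x5WnJWnndwWFGIhXqJQVJ3z95Khjsl3qM0LkujR7jSP+15nyIXi0pjkW2uzrbfI0z5zPT/AevoVy5/h6elpGOmkqW7fb2sjT1PfrRiakFCY3hQbXdZmlqP24g7X6egj+S6pDnpYOhaOYmjGZDSbIeshoy8bcaAT7lbgmVGhjNXQEx9jWVfcI+cxcGnmFqXfo2atmyVeXK+iYG5hqayM12SnLfgyvf0a5/MQhhO9tK9djmQJLSMaIGda6So0piltlRQPHJje1J8jVByYpVHT4xTbpNZa5Cvl3m+rHC6hl6GfY1mm3BcZD9pRI41/+lfHA4tWEZo2d2FXECeUXOAWLNPTLx2jmFGyk0rmTlUTEVzeVe037StVHVKRIg/X29SeHZXgV5QeXFbcE5Df1w/YXxFK4xr4fzPKB1IZzpjxvG8djOAanF+bc0kMIYjNVyvk63Htn+1UjZdUmYq1qYh16PBcc/QUVl7e3R+kkZgjVBMYZPPw6vm0ef6f9/5zi5iJldtcdPnz1VTnk2hYoCQto2AnjxOSmQ0Z3s3dzEseClhr+K3TObZmd/FtDyhflN8WyxDiPKnseP6FxbR9vKYTXc7tVBH32jdv3HVF1EzmHxakWVpfmWUhzxOx3iIaLqNdBlzjGpVSLykr9mYOcpWQCYbPxYRUDAfOecvafemNBgZLg8x4/e0UJvSTE/Yjl05djxKvjNVdoMrtLEwUnQnlWWdd76n0aqeAzvOq6rjZ4DKz5JmjyJMbBlcf5LQz/H80Pn7LgwxuLg6GxJpiv9hapNBVTlDy1KkclXKf3LHpni+fXiqmoG8ga62VXqi386uJQU5kZA9YbpdfmylfmO1gWHWu++4V7lCKAsNyhZgjeSlDSl3+O7TKixca0xWZnVWaoFQl2CarYuOgY2CgniBnH1yYVV+2cCbMghdsdKETZ22g2tzhF5vTGtr5eq1aTFggSl2duPH46i5DBk4+/rQIhlDg2l4hJNmZ3Z7V3R4saKVnJKngomsZpeBpodeXhUxWbTGuevCdkh8c3B7hFJ2n3Ni1d9sTSJDqebDQKCy0k9ZJA9s+fTSFhdHeF2MwciFWmh6ZY2Nept6mJaAYX9qiUM+TbxGQE24lt6ibzxIdU1JcEs8R8CgpuXo5o/s5JzSVM5eVzNYN3o2fB+E8/izGR1VVkx03b+UP2ZhaYBvcIFkjHpkj3Ree7S2qkObL444h08si0RCebbXntDjnNrRZjlVST9a78rDupJMUjZEQaJQEhRY8/rRHh5JRD5+4drHqn/DUYWHd3N8hHZ2mIeCizlGhEVYm5thTmvCjtOLSGk+vV8ycokZIFJNdHVNuLJo6JeklbHle4raAFDM3uB6XTfNO1+Gkqx1pXF4k1ycdXaEd3iFlZmGb1ucqVipqcyWMldsw6+JmmW0UYBs65umHFc7AHcXVO/j8tnxllGlRAo4uPqibho/s40aHlNzfYlLfIRchHByenV/fo5+kJN/UlJ/dnGq256gP5VRMqvdOLZmaHbReG7P+dL1k9HxJP+ddVoNUxQdHTrTqncAzKgistewEB9EvH95c3tkd3NVb3pRY4Zdf5uAUlRucXo+wr9hv+bVGype66qvH4srD3UbwmFI58G2cDVEejubzTcvTQYvxOnal6W0ulOlABa8XsPYtJTetqHiv9Dkg7fcY4W8X1WJdKCnsMGBnpVMRERlXbgm+mgN9RSFAG8fnUITv3NVWhRR0GGzktTPc5xeiqZafDCD/PrOByktSGUdUHQd07wkYTMlkUhS"/>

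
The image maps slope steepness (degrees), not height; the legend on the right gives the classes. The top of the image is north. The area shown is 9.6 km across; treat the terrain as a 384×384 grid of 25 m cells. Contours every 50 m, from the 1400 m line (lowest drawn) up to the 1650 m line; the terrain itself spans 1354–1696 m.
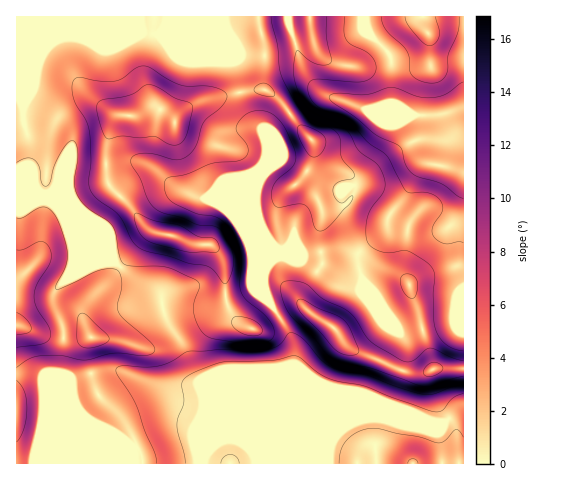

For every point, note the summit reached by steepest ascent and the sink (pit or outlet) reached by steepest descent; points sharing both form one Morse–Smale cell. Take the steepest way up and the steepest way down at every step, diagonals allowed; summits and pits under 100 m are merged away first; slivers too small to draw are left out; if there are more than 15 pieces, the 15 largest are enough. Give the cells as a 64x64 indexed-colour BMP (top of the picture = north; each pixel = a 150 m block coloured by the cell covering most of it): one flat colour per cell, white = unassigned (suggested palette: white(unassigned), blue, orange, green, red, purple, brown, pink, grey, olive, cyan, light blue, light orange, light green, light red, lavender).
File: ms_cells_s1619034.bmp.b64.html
<image width="64" height="64" href="data:image/bmp;base64,Qk12CAAAAAAAAHYAAAAoAAAAQAAAAEAAAAABAAQAAAAAAAAIAAATCwAAEwsAABAAAAAAAAAA////ALR3HwAOf/8ALKAsACgn1gC9Z5QAS1aMAMJ34wB/f38AIr28AM++FwDox64AeLv/AIrfmACWmP8A1bDFABERERERERERERERERERERERERERERERERERERERERERERERERERERERERERERERERERERERERERERERERERERERERERERERERERERERERERERERERERERERERERERERERERERERERERERERERERERERERERERERERERERERERERERERERERERERERERERERERERERERERERERERERERERERERERERERERERERERERERERERERERERERERERERERERERERExERERERERERERERERERERERERERERERERIiIREREREzERERERERERERERERETMRERERERERESIiIiIiEREREzMREREREREREREREREzEREREREREREiIiIiIiIhEREzMRERERERERERERETMRERERERERESIiIiIiIiIiERETMxEREREREREREREzEREREREREREiIiIiIiIiIiIRETMzERERERERMzMzMRERERERERERIiIiIiIiIiIiIhETMzMxEREREzMzMzMRERERERERESIiIiIiIiIiIiIiMzMzMzMzMzMzMzMzMRERERERERESIiIiIiIiIiIiIiIzMzMzMzMzMzMzMzMxERERERERESIiIiIiIiIiIiIiIjMzMzMzMzMzMzMzMzERERERERERIiIiIiIiIiIiIiIiMzMzMzMzMzMzMzMzEREREREREREiIiIiIiIiIiIiIiIzMzMzMzMzMzMzMzMREREREREREiIiIiIiIiIiIiIiIjMzMzMzMzMzMzMzMRERERERERESIiIiIiIiIiIiIiIiMzMzMzMzMzMzMzMRERERERERERIiIiIiIiIiIiIiIiIzMzMzMzMzMzMzMxERERERERERIiIiIiIiIiIiIiIiIjMzMzMzMzMzMzMxERERERERERIiIiIiIiIiIiIiIiIiMzMzMzMzMzMzMzEREREREREREiIiIiIiIiIiIiIiIiIzMzMzMzMzMzMzMREREREREREiIiIiIiIiIiIiIiIiIjMzMzMzMzMzMzMRERERERERESIiIiIiIiIiIiIiIiIiMzMzMzMzMzMzMRERERERERERIiIiIiIiIiIiIiIiIiIzMzMzMzMzMzEREREREREREREiIiIiIiIiIiIiIiIiIjMzMzMzMzMzERERERERERERESIiIiIiIiIiIiIiIiIiMzMzMzMzMzERERERERERERERIiIiIiIiIiIiIiIiIiIzMzMzMzMzERERERERERERERERESIiIiIiIiIiIiIiIjMzMzMzMzERERERERERERERERERERERERIiIiIiIiIiMzMzMzMzERERERERERERERERERERERERERIiIiIiIiIzMzMzMzERERERERERERERERERERERERERESIiIiIiIjMzMzMzEREREREREREREREREREREREREREREiIiIiIiMzMzMzERERERERERERERERERERERERERERESIiIiIiIzMzMzERERERERERERERERERERERERERERERIiIiIiIjMzMzERERERERERERERERERERERERERERERESIiIiIiEREREREREREREREREREREREREREREREREREREiIiIiIRERERERERERERERERERERERERERERERERERERIiIiIhEREREREREREREREREREREREREREREREREREREiIiIiERERERERERERERERERERERERERERERERERERERIiIiIREREREREREREREREREREREREREREREREREREREiIiIhERERERERERERERERERERERERERERERERERERERIiERERERERERERERERERERERERERERERERERERERERERERERERERERERERERERERERERERERERERERERERERERERERERERERERERERERERERERERERERERERERERERERERERERERERERERERERERERERERERERERERERERERERERERERERERERERERERERERERERERERERERERERERERERERERERERERERERERERERERERERERERERERERERERERERERERERERERERERERERERERERERERERERERERERERERERERERERERERERERERERERERERERERERERERERERERERERERERERERERERERERERERERERERERERERERERERERERERERERERERERERERERERERERERERERERERERERERERERERERERERERERERERERERERERERERERERERERERERERERERERERERERERERERERERERERERERERERERERERERERERERERERERERERERERERERERERERERERERERERERERERERERERERERERERERERERERERERERERERERERERERERERERERERERERERERERERERERERERERERERERERERERERERERERERERERERERERERERERERERERERERERERERERERERERERERERERERERERERERERERERERERERERERERERERERERERERERERERERERERERERERERERERERERERERERERERERERERERERERERERERERERERERERERERERERERERERERERERERERERERERERERERERERERERERERERERERERERERERERERERERERERERERERERERERERER"/>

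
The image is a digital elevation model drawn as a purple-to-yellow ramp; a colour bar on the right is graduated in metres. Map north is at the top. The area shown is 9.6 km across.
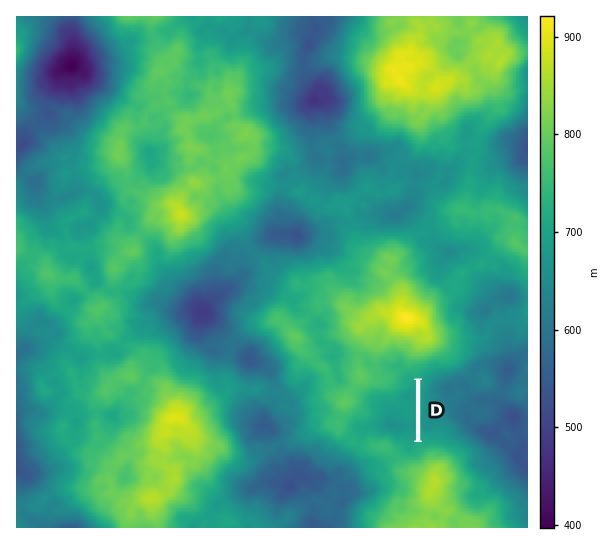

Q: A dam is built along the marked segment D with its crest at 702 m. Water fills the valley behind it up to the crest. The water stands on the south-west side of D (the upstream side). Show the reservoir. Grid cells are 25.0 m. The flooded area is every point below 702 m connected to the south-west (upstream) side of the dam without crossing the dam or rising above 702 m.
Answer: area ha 64.5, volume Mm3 10.97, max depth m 43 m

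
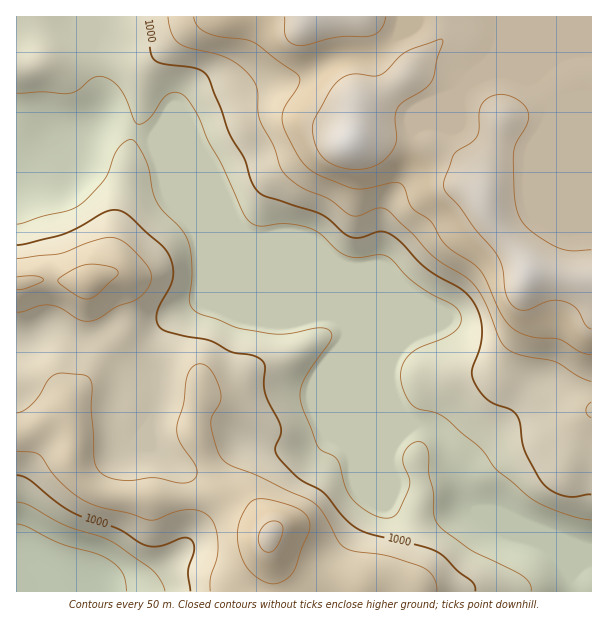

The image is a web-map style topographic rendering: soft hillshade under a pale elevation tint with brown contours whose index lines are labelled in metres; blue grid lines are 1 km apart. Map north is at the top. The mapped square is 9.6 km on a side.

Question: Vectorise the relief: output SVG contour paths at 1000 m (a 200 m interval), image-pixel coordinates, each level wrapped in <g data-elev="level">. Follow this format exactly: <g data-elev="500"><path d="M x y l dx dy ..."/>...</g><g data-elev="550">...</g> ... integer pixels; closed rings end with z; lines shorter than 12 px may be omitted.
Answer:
<g data-elev="1000"><path d="M475 591l0-4-2-5-15-11-14-14-7-5-17-6-49-12-15-6-13-12-19-23-25-14-17-17-4-6-3-6 6-16 0-6-16-35-1-10 1-15-2-6-9-6-23-4-21-11-40-9-10-5-3-6 0-7 3-9 12-23 1-9-1-10-4-9-4-7-36-32-9-5-11 1-43 23-48 11"/><path d="M17 475l12 4 26 22 16 11 15 6 31 10 27 17 14 1 24-8 8 1 3 3 1 6-6 22 2 21"/><path d="M145 17l6 36 4 7 9 4 33 5 7 3 4 5 21 57 16 25 7 24 8 10 6 4 55 17 9 6 14 13 7 4 9 1 20-7 9 2 12 9 25 26 33 20 9 7 9 14 5 17-1 19-9 26 1 7 4 9 12 14 21 8 6 6 4 8 2 18 3 11 14 25 7 9 8 6 12 4 9 1 16-2"/></g>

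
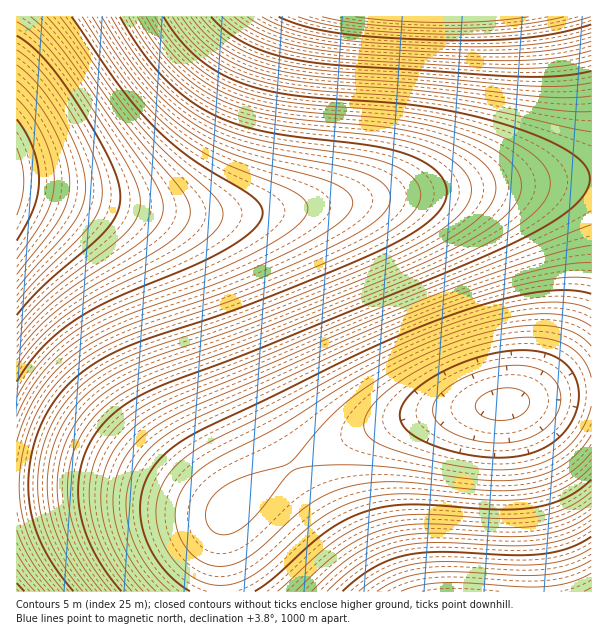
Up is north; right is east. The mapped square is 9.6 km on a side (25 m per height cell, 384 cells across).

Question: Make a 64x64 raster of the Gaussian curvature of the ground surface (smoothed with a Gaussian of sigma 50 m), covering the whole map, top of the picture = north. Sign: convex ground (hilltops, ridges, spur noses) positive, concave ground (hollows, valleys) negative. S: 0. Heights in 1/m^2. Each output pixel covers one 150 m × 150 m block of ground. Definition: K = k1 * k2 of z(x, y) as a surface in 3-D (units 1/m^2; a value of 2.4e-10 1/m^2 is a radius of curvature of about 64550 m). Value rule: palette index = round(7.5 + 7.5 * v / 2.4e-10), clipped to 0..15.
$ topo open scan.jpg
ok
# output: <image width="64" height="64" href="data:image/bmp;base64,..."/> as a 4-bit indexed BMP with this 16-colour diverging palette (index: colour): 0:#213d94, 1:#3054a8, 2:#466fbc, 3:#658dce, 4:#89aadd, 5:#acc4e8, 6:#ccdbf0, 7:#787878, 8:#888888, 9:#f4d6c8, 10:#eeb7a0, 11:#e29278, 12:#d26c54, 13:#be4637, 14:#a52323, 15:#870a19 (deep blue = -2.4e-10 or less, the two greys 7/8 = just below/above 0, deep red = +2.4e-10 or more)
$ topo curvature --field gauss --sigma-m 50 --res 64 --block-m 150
<image width="64" height="64" href="data:image/bmp;base64,Qk12CAAAAAAAAHYAAAAoAAAAQAAAAEAAAAABAAQAAAAAAAAIAAATCwAAEwsAABAAAAAAAAAAlD0hAKhUMAC8b0YAzo1lAN2qiQDoxKwA8NvMAHh4eACIiIgAyNb0AKC37gB4kuIAVGzSADdGvgAjI6UAGQqHABNFVniavN7///////7LqYh3eImave7dzLqZh2ZUMiEAI0VniZq83v///////supiHd3iJqrzcy7qpiHZlQzIQA0VneJqrze///////9y6mHd3d3iZq7u6qpiHdmVEMiEEVmeImqvN7v/////+3LmYd2Zmd4iaqqqZmId2ZVRDIhVWd4mau83e//////7bqYd2ZlZmd4iZmZiIh3ZmVUQzJWd4iaq7zN7v/////cuph2ZVVVVmd4iIiIh3d2ZlVUQ2d4iZqrvM3e/////typh2ZVRERVVmd3d4h3d3d2ZmVUd4iZqqu8zd7v///9y6mHZVRERERFVmd3d3iIh3d3dmWIiZmqq7vM3e7v/+3KmHZlRDMzM0RFVmd3iIiIiIiId4mZqqqru8zN3u7u3LqYdlVDMzMzM0RWZ3eIiZmZmZmYmZqqqqu7vMzd3d3LqYd2VEMzIiIzNFVneImZqqqqqqqaqqqqq7u7zMzd3Muph2VUMzIiIiM0RWd4maqru7vMu6qqqqqru7u7zMzMupiHZVQzMiIiIjNFZ4iaq7zM3d3dq7u7u7q7u7u7u7uqmHdlRDMyIiIiNFZ3iaq8zd7u7u67u7u7uqqru7u7uqmIdmVUQzMyIjM0Vniaq83e7////7u7u7uqqqqqqqqqmYh2ZVRDMzMzMzRWeJq83u//////zMu7u6qqqqqqqqmYh3ZlVERDMzMzRWeJq83v///////MzLu7qqqqqqmZmYiHdmVVRERERERFaJq83v///////8zMu7uqqqqZmZmYiHd2ZlVVVEREVVZ4m83v////////zMy7u6qqmZmZmIiId3ZmZVVVVVVVZ4mr3v/////////MzMu7qqqZmZmIiHd3d2ZmZmZmZmZnmrze/////////8zMu7qqqZmZiIiHd3d3dmZmZmZnd3iave//////////zLu7qqqZmYiIiHd3d3d3d3d3d3d3iJq83v////////+7u6qqmZmYiIiHd3d3d3d3d3d3d4iJmrze7////////7qqqpmZmIiIiHd3d3d3d3d3d3d4iImau83e////////qqqZmZiIiIiId3d3d3d3d3d3d4iIiZqrvN3e7/////6ZmZmYiIiIiHd3d3d3d3d3d3d4iIiImaq7zM3d3d3d3IiIiIiIiHd3d3d3d3d3d3d3d3iIiIiZmqq7u8zMzMu7iIiIiHd3d3d3eIiIiHd3d3d3d4iIiImZmqqqq7qqqpl3d3d3d3d3d3eIiIiIiId3d3d3eIiIiImZmZmZmZmYiGZ3d3d3d3d3d4iIiIiIiId3d3d3iIiIiIiIiIiIiHd2ZmZmZmZ3d3d3iIiIiIiIiHd3d3d3iIiIiIiIh3d3ZmVVZmZmZmZnd3eIiIiIiIiIh3d3d3d3d3d3d3d3dmZlVFVVVmZmZmZ3d3iIiIiIiIiIiIiIiIh3d3d3dmZmVVVERVVVVWZmZmd3eIiIiIiIiIiIiIiIiHd3d3ZmZlVVRENEVVVVVWZmZnd4iIiIiIiIiIiIiIiIh3d3ZmZlVUREM0RFVVVVVWZmZ3eIiIiIiIiIiIiIiIiId3dmZlVVREMzRERVVVVVVmZmd3eIiIiIiIiIiIiJmIiHd2ZmVVREQzNERFVVVVVVVmZnd3d3d3iIiIiImZmZmIh3dmZVVERDM0REVVVVVVVVVmZnd3d3d4iIiImZmqmZiHd2ZlVUREMzRFVVVVVVVVVVVWZmZ3d3eIiImZqqqqmYh3dmVVREQzNFVVVVVERERERVVVZmZnd3iImZqqu7qpmId2ZVVERDM1VVVVVURERERERERVVmZ3eIiZqqu8u6qZh3ZmVUREMzZmZmVVVEREMzMzNEVVZmd3iJmqq7zLqpmId2ZVVERER3d2ZlVUREMzMzMzRFVWZneIiZqrvMuqmYh3ZlVURERHd3d2ZVVEQzMzMzM0RVVmd3iJmqu8u6qZiHdmZVVEREiIh3dmVURDMzMiIzREVWZneImaq7y7qpmId2ZlVURESZmId2ZVVEMzMyIjM0RVVmd3iJmqu7uqmYh3ZlVUREQ5mZiHdmVURDMzIiMzRFVWZneImaq7uqmYh3dmVVREQzqpmYh2ZVREMzMiIzNERVZmd3iJmqu6qZiHdmZVREQzOqqZiHdmVUQzMzIjNERVVWZ3eImaqqqZiId2ZVVEQzM6qqmYd2ZVREMzMzM0RFVVZmd4iJmqqpmId2ZlVEQzMyu6qZiHZlVUREMzM0RFVVVmZ3eImZqpmIh3ZlVURDMyK7qpmId2ZVVERERERFVVVmZnd4iJmZmYh3ZmVURDMzIruqmYh3ZmVVVUREVVVVVmZmd3eIiZmYh3dmVVREMzIiu6qZiHdmZlVVVVVVVVZmZmZnd4iJmYiHdmZVVEQzMiK7qpmId3ZmZmZmZmZmZmZmZmd3eIiIiHd2ZlVERDMzIrqqmYh3dmZmZmZ3d2ZmZmZmZ3d3iIiHd2ZlVUREMzMiqqmZiHd3dmd3d3h3d3dmZmZmd3d4iId3ZmVVREQzMzKqmZiId3d3d3eIiIiHd3dmZmZnd3eHd3dmZVVEREMzM6mZiId3d3d3iImZmYiHd3ZmZmZ3d3d3dmZlVVREREMzmZiId3d3d3iImaqpmIh3dmZmZnd3d3d2ZmVVVERERESYiId3d3d3iImaq6qZiHd2ZmZmZ3d3d3ZmZVVVVERERIiHd3ZmZ3eImaq7uqmId3ZmZmZmd3d3d2ZmVVVVVVVV"/>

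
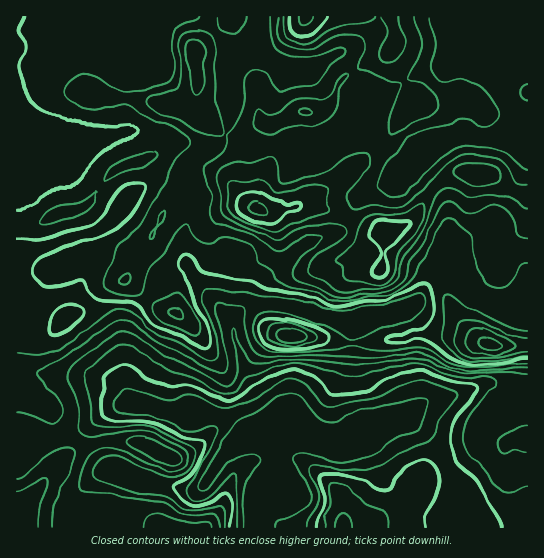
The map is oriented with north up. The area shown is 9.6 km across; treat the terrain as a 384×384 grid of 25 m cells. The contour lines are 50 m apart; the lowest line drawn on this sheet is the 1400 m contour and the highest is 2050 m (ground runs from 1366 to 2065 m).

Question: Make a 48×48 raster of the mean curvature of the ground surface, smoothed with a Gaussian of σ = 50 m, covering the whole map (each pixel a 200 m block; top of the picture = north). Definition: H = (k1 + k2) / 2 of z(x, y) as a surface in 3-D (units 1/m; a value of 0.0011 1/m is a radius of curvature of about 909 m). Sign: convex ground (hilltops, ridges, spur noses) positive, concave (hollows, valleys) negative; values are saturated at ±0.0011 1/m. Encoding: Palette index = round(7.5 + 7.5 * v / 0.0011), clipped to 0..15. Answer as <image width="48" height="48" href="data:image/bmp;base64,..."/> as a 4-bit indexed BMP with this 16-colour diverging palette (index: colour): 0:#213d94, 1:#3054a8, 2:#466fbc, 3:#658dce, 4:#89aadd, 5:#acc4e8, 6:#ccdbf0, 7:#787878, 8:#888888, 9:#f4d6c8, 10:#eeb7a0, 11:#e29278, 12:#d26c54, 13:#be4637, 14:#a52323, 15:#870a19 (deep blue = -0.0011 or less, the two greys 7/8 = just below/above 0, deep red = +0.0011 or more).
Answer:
<image width="48" height="48" href="data:image/bmp;base64,Qk32BAAAAAAAAHYAAAAoAAAAMAAAADAAAAABAAQAAAAAAIAEAAATCwAAEwsAABAAAAAAAAAAlD0hAKhUMAC8b0YAzo1lAN2qiQDoxKwA8NvMAHh4eACIiIgAyNb0AKC37gB4kuIAVGzSADdGvgAjI6UAGQqHAImGZ3d3eJrN7/lUSaiIrLmIiIhmd3dnh5l2Z4iImaunae6DWJdle7mJmZh2d3dYh6uGZ5q7u7ukAX+SZmZBKcl3d4mGd3V5hny3ZmiZZCIzAE6iV3dCful3VoqnZ2WahkjKh1RCMxBHUCvWN3Yo/7mYZ5qoZlaal1WbuGMTImnfkgbchWSO12eHiZqoVnaZiHZpuoUyWc7/5yJ6uXnKUiNGeJmXV5iZiHdmm7uqzv7MzWJVVnZkV3dlZ4iGaKmJiHd3Znrf//uFTMVHd3d3d3d3VnZniKmIiHd4h1R4iZcwFcpVd3d3V3Z3dlVomKqIiHiJqoUiIiI3dlZWVXd1iGVFZmVoiJuXeIiZqYdTRURVUzZmhUZFqnVFZmZlZnqod3iJmIiGRWiVJZy2d1RGm6qql2VDMjaqiIiIh2d2aYiXV63XZ2VWeJqpdmVFQgAVZnd2ZlVmaIeHZ6ymhkRFZVZlVWRGd2MAAVVmZmd1Z2eGactlqFMkVmZ3dlNGnMqYVImZh3d1Vmd2jdkzmpl3iau7uod5vv///qqrqHd1Vndlv7UVm////rq9//y6u8//7YeKuYiFRol5/5MXz///uFRFisuXeM2WM3dpu6mFRr3v+1I2vKYwATZ2Qjd2mZhSNXd3mphkR73upSRkQwAAFEAAE1NIyFRGd3dmZmeIiYabcjZ1VCIja9lWYgAqx1VmZ3ZmZmi+6lR6ZGh2iZupm/2824RZl2aJdnerhmec2VV4Z4iZiJvdqJq//qdmdmebhne9yWZnmXZlWJmql3aM2YiL+1RmZmi7dnZnmph3iZh0V5mHZoU3vKhmqUVmZnm6ZmVUVniJmrp1eHZjJaYiR5l2mohVZniJiImFRFVWecpmiXMjOLZDESarzcpUVnZXmYvadmVlVqt2aIZ5vciHdlau3e+DN4dVeGat3LhXVY23V5rf/7rLvLd6hp/DJ6dDaXVYmbtldHy3Zli+7JrKiHQ2UkzlN6dGm3dlVXyUVFmWZFipp0e7qHVFVCbZVoh5mnd3dlnHVDWYZpymdzFIq6hmZ2SdqazLh3d3d1e8qWSJeJqmenZkNb23ZnVIzv/9dHeId3V6vch4mGeXaXd3dkvZZndTa7mpVHd3d3dWaKl2dlZ2Z3d3d3Vol1d2RFREV3d3d3d3ZWUzRnd3eGd3d3d3mVRndlVnd3d3d2ZmZUM1i6dpqZVERnd3bJVVZlZ2d3d2VVZ2VXmavaZIuJzdx2d3W9mJh3q3d3dneJqZid/amXVGt0ntu2d3Zsuqd5yWd3eIm8yqqrunmWVWyUaGWXd3dKzIaMt1ineIiKuIdlVWzHVY2VZlWaZ3VWmWeqhmimiYiJllVVM322VouGZlaMlViWVVZ2ZmeXiZmHVXd3Un2lVnhlVURXmaupdlVmd2d3eIdmd3d3U6/XV3ZVVWUzR6upmGZ3d3d3eGd3d3eHVt/GRmdYq7dDJHmqqXZ3d3h3mXd3d3h3V7l2eWVI3+lmZmepmGZ3d4mGiHd3d3eHdFM2v5Q2vuu7y5ioZViHd4mA=="/>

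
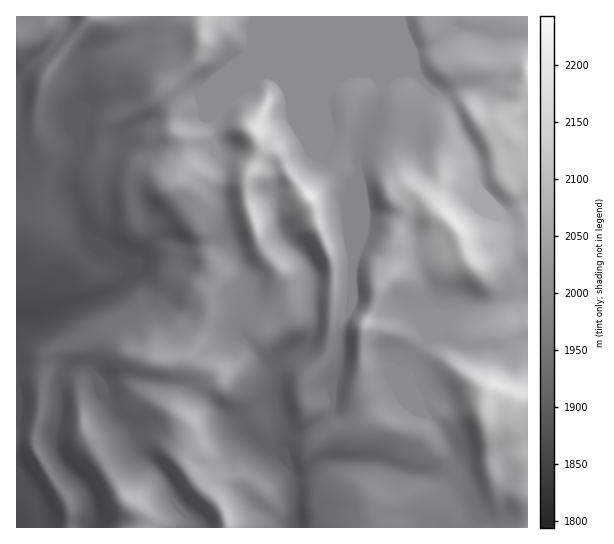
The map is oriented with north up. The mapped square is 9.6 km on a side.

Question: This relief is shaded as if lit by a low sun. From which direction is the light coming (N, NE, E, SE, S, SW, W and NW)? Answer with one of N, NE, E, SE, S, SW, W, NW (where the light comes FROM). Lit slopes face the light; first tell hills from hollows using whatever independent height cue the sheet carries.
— NE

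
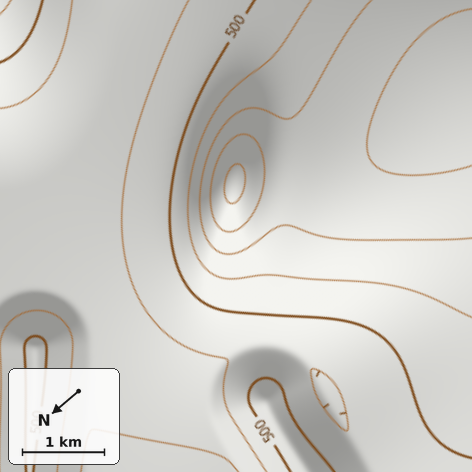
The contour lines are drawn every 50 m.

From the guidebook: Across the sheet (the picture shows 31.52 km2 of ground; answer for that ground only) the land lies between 390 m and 710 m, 520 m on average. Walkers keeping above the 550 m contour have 10.5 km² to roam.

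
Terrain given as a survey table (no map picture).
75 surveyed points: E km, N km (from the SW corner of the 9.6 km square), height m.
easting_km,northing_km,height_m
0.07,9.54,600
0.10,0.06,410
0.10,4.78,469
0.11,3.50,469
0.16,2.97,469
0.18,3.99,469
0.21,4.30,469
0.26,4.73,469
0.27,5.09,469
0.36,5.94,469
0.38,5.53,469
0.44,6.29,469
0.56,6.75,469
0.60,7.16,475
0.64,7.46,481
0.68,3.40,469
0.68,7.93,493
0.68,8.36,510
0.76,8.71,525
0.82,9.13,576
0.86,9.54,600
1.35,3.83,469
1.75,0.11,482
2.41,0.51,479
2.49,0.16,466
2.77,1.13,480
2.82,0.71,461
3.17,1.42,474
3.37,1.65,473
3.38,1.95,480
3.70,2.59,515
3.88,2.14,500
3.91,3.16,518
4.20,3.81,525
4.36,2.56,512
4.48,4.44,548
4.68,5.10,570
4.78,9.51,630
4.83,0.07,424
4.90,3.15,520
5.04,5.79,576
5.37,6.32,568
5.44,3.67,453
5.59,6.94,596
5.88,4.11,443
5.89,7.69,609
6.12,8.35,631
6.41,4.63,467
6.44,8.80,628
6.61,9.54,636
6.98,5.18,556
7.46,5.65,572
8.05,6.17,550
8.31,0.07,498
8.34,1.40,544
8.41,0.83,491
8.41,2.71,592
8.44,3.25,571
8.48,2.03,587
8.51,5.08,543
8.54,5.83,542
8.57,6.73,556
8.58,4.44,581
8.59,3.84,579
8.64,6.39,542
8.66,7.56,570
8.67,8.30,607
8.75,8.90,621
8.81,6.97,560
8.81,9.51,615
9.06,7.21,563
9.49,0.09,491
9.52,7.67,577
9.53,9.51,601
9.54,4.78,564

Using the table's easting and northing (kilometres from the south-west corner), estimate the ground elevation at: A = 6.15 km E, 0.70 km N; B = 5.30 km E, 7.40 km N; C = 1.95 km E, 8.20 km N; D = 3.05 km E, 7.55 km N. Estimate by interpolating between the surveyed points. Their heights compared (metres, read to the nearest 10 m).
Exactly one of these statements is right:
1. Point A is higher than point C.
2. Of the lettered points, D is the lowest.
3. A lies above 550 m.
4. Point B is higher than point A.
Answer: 4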